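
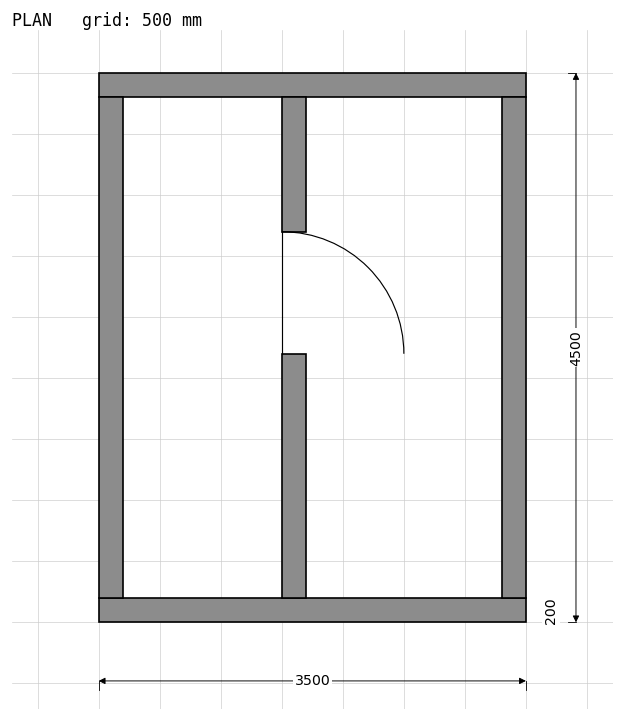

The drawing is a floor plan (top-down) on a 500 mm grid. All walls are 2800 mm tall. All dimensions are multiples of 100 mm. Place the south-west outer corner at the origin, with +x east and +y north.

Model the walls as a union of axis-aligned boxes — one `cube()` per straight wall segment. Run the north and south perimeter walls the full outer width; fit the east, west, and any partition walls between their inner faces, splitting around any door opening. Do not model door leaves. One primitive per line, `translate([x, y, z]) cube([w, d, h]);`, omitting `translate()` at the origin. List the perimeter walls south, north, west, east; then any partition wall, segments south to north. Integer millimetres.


cube([3500, 200, 2800]);
translate([0, 4300, 0]) cube([3500, 200, 2800]);
translate([0, 200, 0]) cube([200, 4100, 2800]);
translate([3300, 200, 0]) cube([200, 4100, 2800]);
translate([1500, 200, 0]) cube([200, 2000, 2800]);
translate([1500, 3200, 0]) cube([200, 1100, 2800]);


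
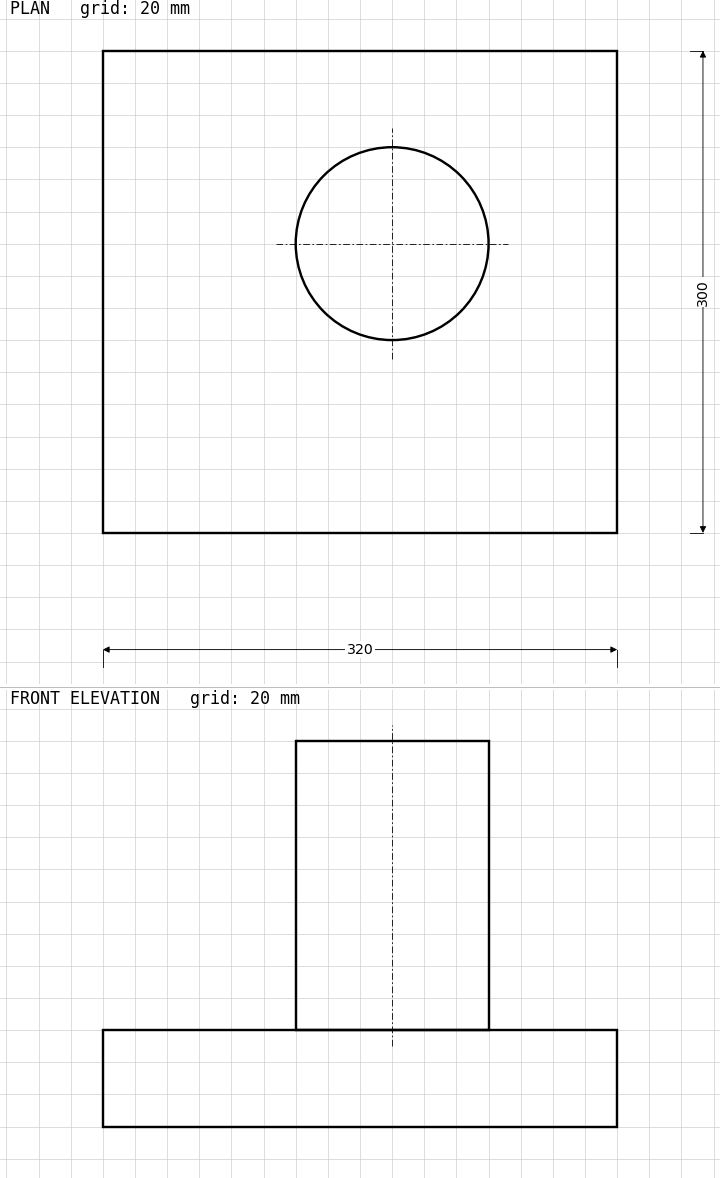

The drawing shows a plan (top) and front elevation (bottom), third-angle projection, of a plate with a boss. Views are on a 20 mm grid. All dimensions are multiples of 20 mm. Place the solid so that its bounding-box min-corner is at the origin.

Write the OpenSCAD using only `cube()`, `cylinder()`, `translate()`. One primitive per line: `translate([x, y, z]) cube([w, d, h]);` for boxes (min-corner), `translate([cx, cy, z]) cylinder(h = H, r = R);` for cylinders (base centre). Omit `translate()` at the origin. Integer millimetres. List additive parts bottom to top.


cube([320, 300, 60]);
translate([180, 180, 60]) cylinder(h = 180, r = 60);


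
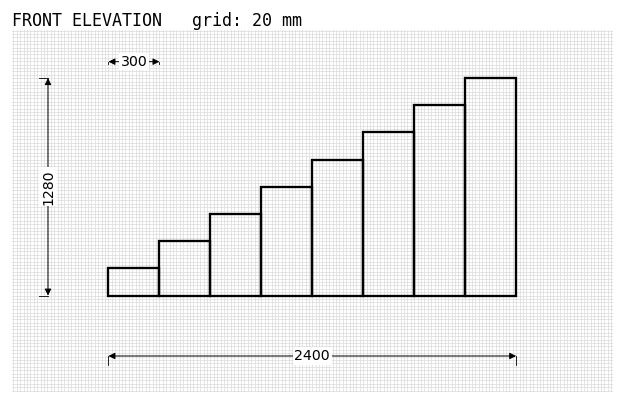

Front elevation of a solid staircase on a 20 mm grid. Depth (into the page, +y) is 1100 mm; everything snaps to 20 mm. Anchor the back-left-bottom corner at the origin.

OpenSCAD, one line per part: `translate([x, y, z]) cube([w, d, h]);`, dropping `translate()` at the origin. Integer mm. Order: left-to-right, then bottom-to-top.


cube([300, 1100, 160]);
translate([300, 0, 0]) cube([300, 1100, 320]);
translate([600, 0, 0]) cube([300, 1100, 480]);
translate([900, 0, 0]) cube([300, 1100, 640]);
translate([1200, 0, 0]) cube([300, 1100, 800]);
translate([1500, 0, 0]) cube([300, 1100, 960]);
translate([1800, 0, 0]) cube([300, 1100, 1120]);
translate([2100, 0, 0]) cube([300, 1100, 1280]);


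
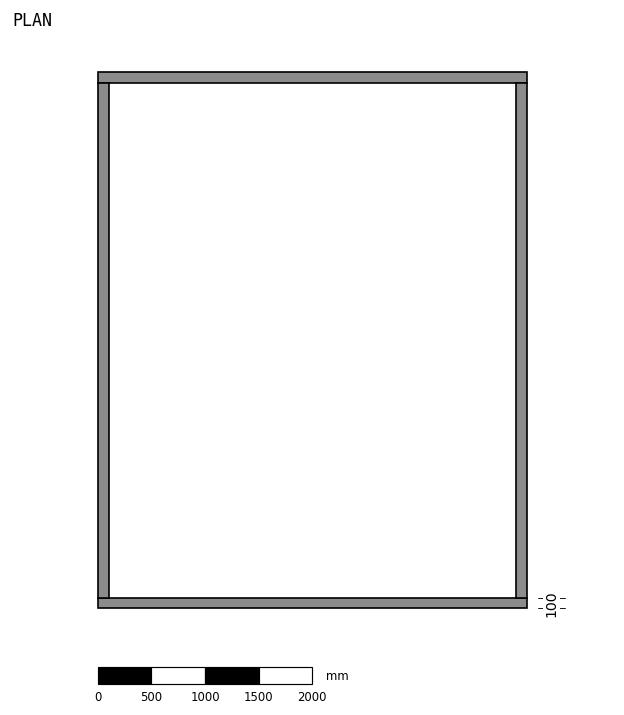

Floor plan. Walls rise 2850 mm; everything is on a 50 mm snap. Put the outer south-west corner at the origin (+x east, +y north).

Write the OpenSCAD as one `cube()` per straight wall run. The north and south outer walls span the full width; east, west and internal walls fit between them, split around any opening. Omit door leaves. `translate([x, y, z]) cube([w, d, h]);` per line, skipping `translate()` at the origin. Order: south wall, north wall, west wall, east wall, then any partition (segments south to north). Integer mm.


cube([4000, 100, 2850]);
translate([0, 4900, 0]) cube([4000, 100, 2850]);
translate([0, 100, 0]) cube([100, 4800, 2850]);
translate([3900, 100, 0]) cube([100, 4800, 2850]);


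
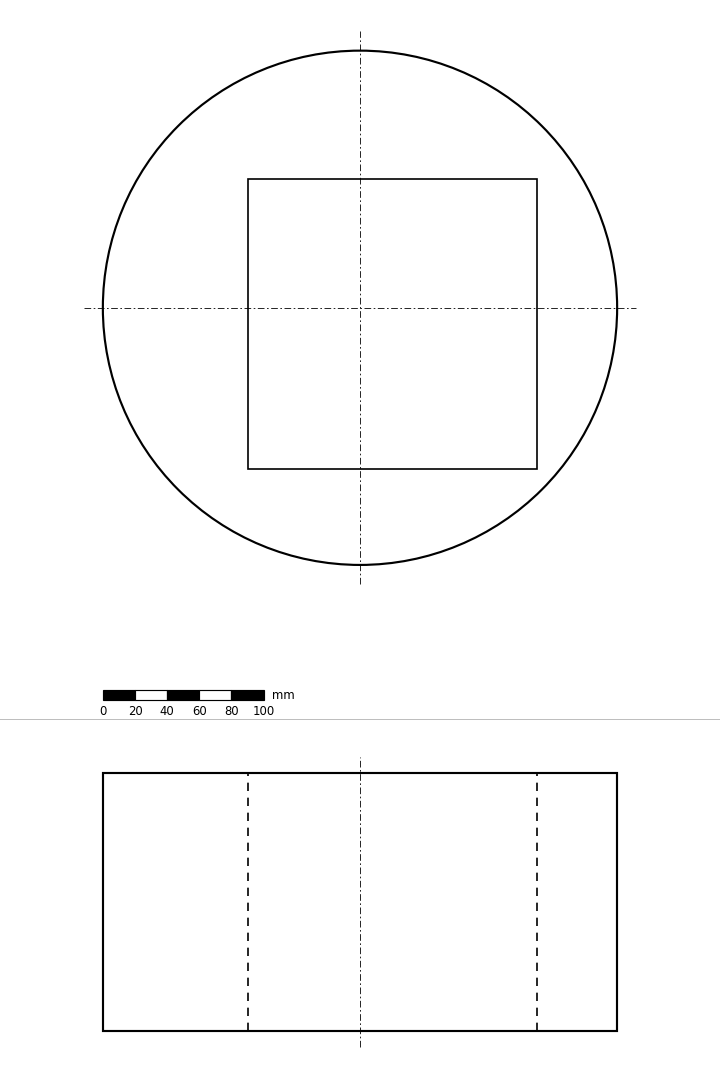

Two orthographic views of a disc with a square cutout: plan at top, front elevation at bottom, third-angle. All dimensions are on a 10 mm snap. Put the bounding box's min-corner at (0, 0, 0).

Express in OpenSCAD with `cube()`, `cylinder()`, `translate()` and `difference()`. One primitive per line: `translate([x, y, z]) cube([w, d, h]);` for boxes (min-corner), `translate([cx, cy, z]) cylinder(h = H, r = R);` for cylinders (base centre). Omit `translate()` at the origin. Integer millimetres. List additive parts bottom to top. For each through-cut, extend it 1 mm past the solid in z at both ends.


difference() {
  translate([160, 160, 0]) cylinder(h = 160, r = 160);
  translate([90, 60, -1]) cube([180, 180, 162]);
}


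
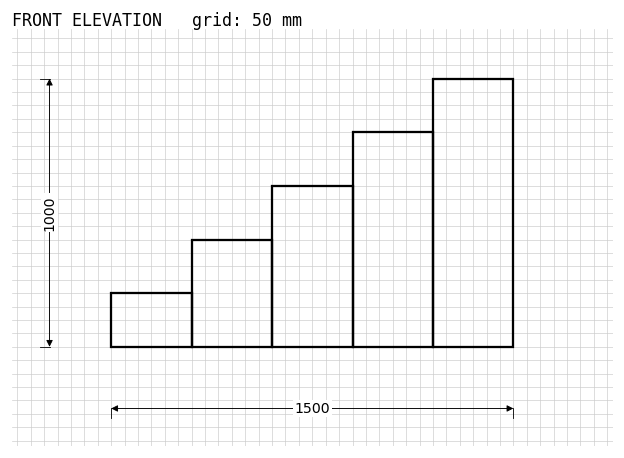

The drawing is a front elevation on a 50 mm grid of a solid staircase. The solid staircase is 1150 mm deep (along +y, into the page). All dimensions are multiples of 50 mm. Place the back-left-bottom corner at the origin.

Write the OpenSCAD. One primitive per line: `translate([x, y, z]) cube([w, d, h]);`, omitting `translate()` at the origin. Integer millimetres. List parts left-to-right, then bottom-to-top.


cube([300, 1150, 200]);
translate([300, 0, 0]) cube([300, 1150, 400]);
translate([600, 0, 0]) cube([300, 1150, 600]);
translate([900, 0, 0]) cube([300, 1150, 800]);
translate([1200, 0, 0]) cube([300, 1150, 1000]);


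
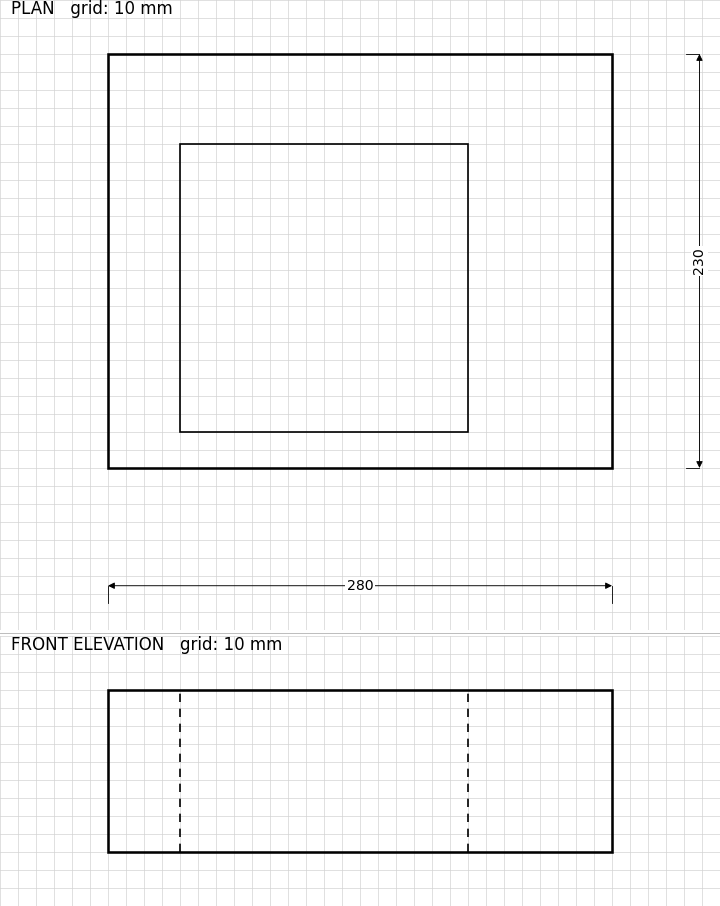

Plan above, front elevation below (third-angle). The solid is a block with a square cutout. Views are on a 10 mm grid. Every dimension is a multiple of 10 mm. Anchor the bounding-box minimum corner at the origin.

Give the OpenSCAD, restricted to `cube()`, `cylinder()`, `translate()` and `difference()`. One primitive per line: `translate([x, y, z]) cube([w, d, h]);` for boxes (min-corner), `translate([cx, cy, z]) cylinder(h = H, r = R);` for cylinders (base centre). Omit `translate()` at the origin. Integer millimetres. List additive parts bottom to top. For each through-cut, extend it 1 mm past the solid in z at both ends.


difference() {
  cube([280, 230, 90]);
  translate([40, 20, -1]) cube([160, 160, 92]);
}


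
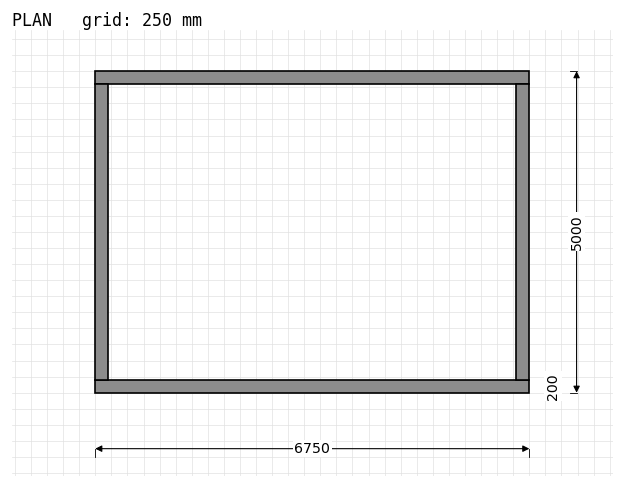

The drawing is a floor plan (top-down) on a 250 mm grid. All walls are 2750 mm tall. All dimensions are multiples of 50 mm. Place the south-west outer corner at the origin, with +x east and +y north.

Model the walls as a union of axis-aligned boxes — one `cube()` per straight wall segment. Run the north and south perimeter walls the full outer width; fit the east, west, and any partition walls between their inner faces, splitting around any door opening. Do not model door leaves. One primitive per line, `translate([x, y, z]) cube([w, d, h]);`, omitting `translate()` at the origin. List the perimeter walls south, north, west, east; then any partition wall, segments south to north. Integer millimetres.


cube([6750, 200, 2750]);
translate([0, 4800, 0]) cube([6750, 200, 2750]);
translate([0, 200, 0]) cube([200, 4600, 2750]);
translate([6550, 200, 0]) cube([200, 4600, 2750]);


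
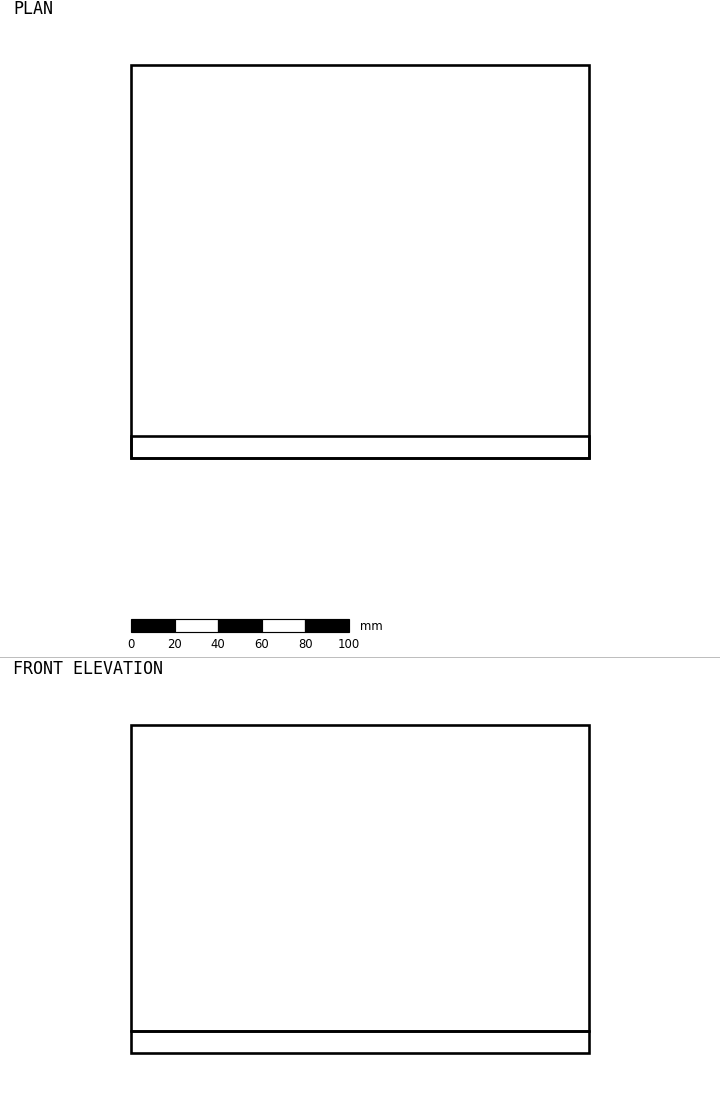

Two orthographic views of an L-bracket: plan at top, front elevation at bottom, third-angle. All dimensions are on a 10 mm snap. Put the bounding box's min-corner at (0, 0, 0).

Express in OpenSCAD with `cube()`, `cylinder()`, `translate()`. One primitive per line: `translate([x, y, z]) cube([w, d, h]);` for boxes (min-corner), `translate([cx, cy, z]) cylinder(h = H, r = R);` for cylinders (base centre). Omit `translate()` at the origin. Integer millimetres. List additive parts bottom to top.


cube([210, 180, 10]);
translate([0, 0, 10]) cube([210, 10, 140]);


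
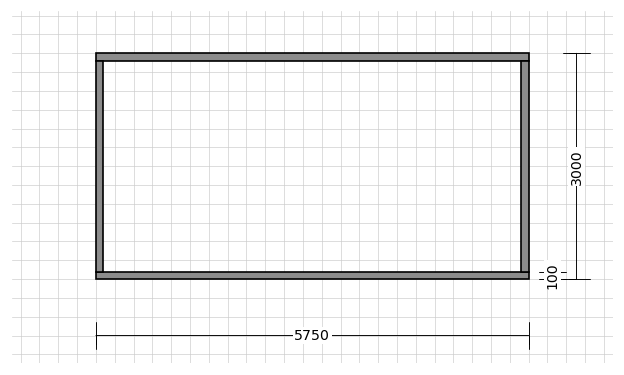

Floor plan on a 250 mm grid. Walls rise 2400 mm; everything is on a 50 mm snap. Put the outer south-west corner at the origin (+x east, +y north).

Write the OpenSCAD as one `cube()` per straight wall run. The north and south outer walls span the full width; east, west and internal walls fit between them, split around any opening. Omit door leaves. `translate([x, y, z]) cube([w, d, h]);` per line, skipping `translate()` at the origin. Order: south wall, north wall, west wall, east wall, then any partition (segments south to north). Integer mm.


cube([5750, 100, 2400]);
translate([0, 2900, 0]) cube([5750, 100, 2400]);
translate([0, 100, 0]) cube([100, 2800, 2400]);
translate([5650, 100, 0]) cube([100, 2800, 2400]);


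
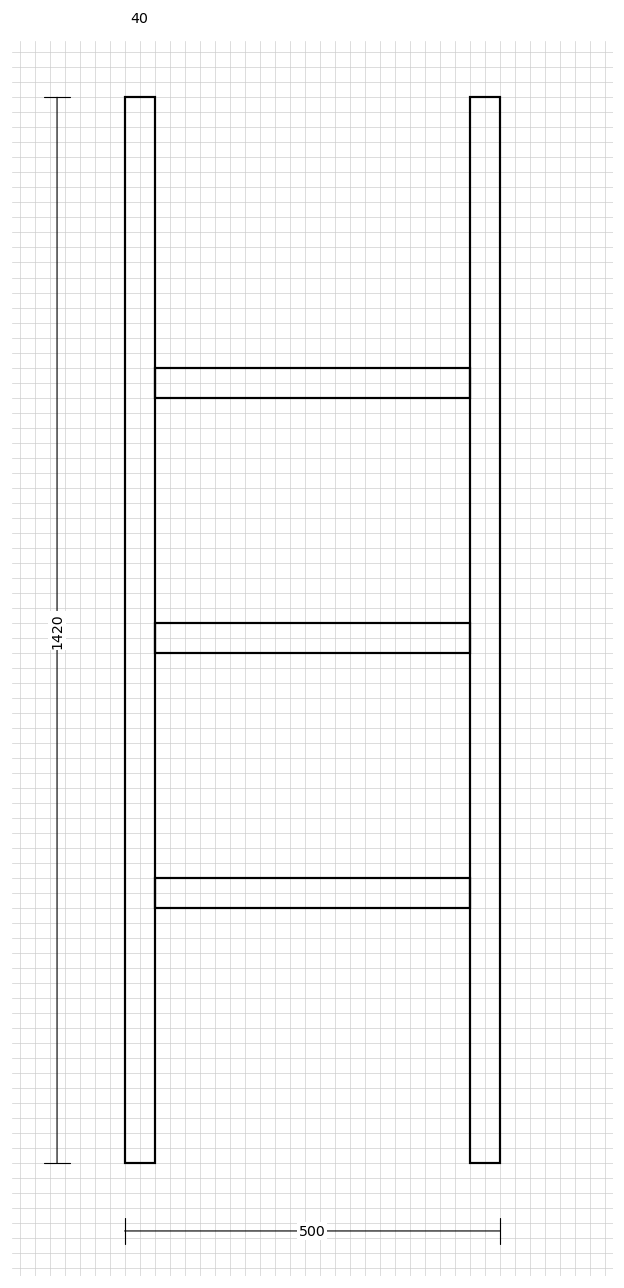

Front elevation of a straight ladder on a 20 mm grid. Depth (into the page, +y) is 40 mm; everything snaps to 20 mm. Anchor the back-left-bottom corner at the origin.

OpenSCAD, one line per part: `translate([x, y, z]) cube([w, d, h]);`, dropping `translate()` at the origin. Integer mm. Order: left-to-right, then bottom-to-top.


cube([40, 40, 1420]);
translate([40, 0, 340]) cube([420, 40, 40]);
translate([40, 0, 680]) cube([420, 40, 40]);
translate([40, 0, 1020]) cube([420, 40, 40]);
translate([460, 0, 0]) cube([40, 40, 1420]);


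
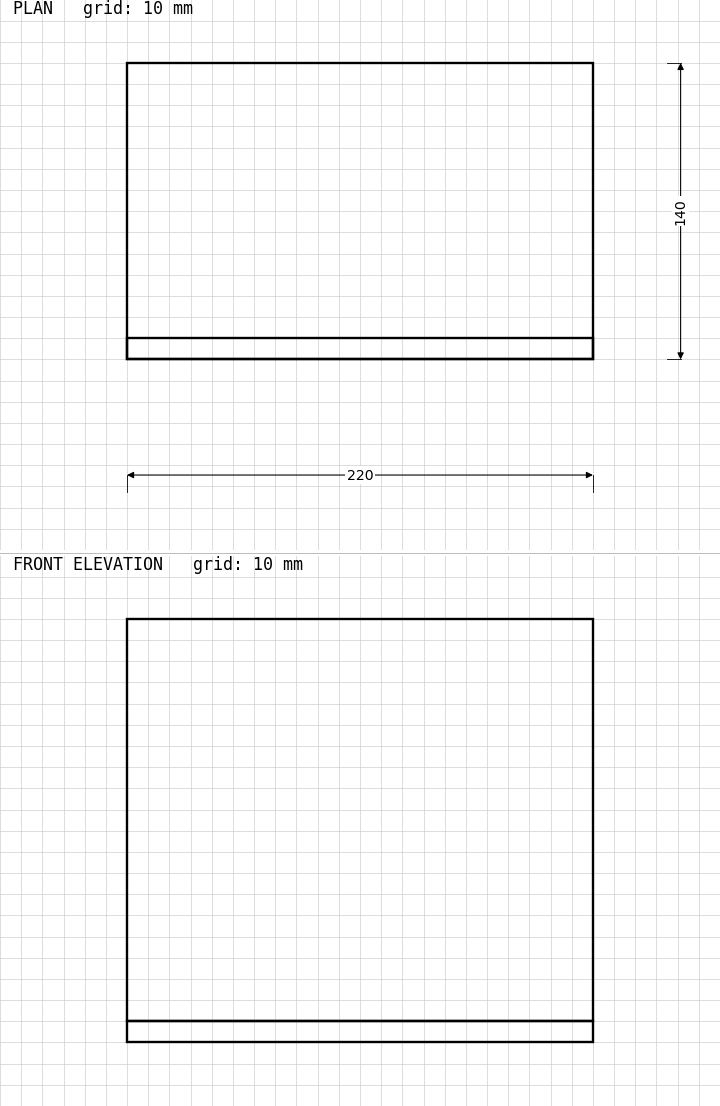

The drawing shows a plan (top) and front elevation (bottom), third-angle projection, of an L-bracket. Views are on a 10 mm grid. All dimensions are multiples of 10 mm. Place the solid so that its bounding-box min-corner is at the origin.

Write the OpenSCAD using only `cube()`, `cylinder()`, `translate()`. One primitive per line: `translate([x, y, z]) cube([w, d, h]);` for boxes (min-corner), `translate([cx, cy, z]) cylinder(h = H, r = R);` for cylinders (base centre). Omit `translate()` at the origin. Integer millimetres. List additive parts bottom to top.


cube([220, 140, 10]);
translate([0, 0, 10]) cube([220, 10, 190]);


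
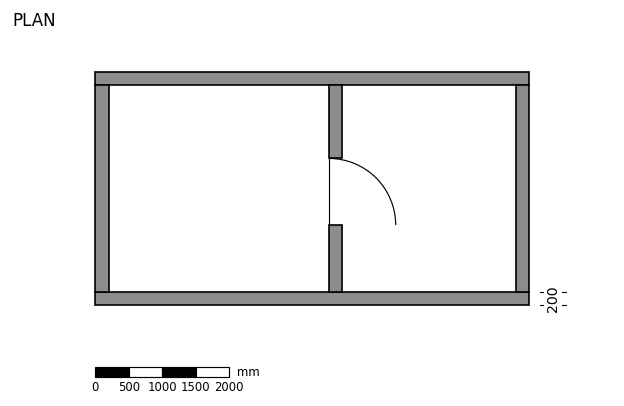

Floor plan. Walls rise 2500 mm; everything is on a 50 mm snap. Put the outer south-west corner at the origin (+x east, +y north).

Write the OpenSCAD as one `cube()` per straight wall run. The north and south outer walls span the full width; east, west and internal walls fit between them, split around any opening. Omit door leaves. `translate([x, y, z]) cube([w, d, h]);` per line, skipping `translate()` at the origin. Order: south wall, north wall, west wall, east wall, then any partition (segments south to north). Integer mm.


cube([6500, 200, 2500]);
translate([0, 3300, 0]) cube([6500, 200, 2500]);
translate([0, 200, 0]) cube([200, 3100, 2500]);
translate([6300, 200, 0]) cube([200, 3100, 2500]);
translate([3500, 200, 0]) cube([200, 1000, 2500]);
translate([3500, 2200, 0]) cube([200, 1100, 2500]);


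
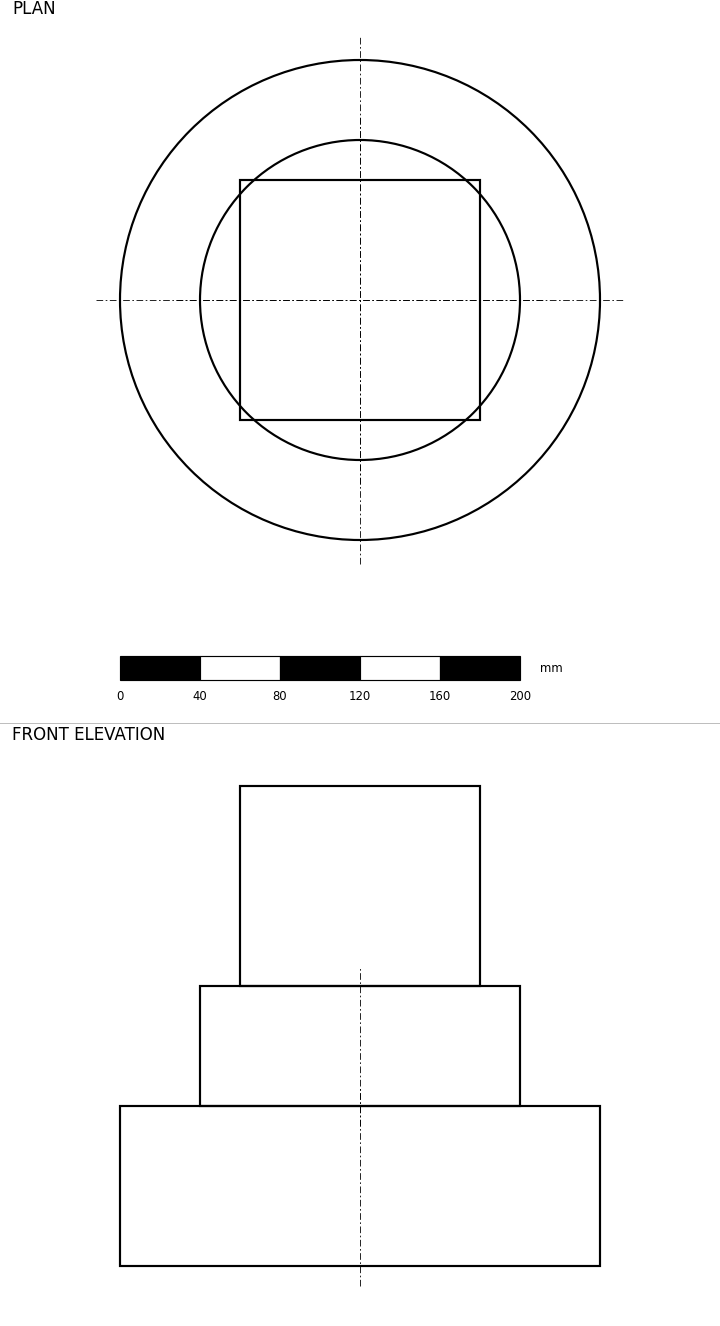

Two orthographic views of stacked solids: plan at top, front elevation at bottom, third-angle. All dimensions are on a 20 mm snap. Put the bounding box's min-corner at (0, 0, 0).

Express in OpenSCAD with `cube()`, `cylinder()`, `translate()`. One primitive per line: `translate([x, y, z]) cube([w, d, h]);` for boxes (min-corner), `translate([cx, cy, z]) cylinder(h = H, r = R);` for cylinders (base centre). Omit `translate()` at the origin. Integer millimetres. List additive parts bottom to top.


translate([120, 120, 0]) cylinder(h = 80, r = 120);
translate([120, 120, 80]) cylinder(h = 60, r = 80);
translate([60, 60, 140]) cube([120, 120, 100]);


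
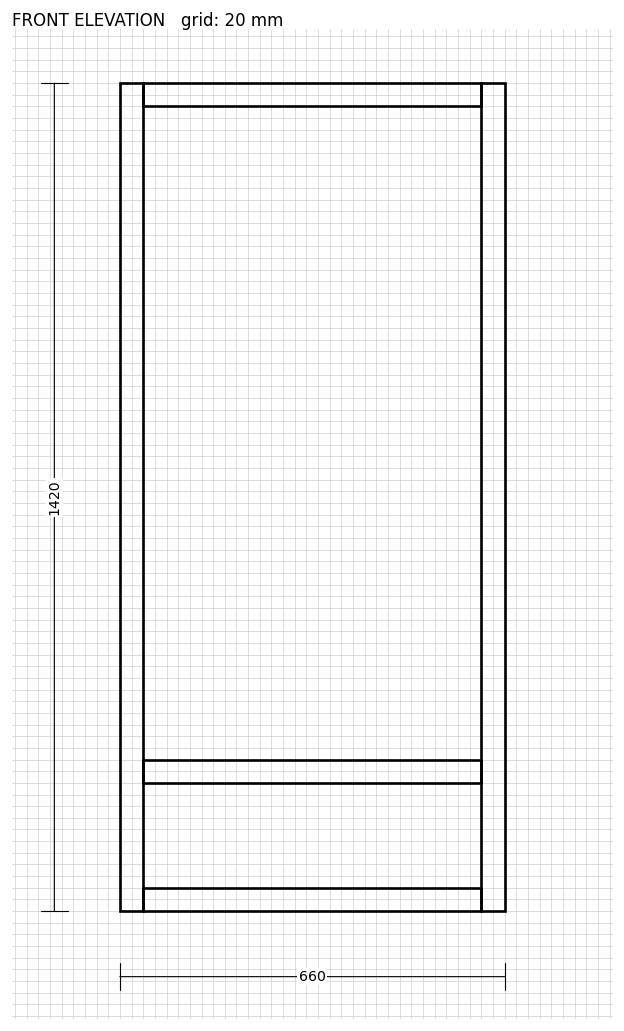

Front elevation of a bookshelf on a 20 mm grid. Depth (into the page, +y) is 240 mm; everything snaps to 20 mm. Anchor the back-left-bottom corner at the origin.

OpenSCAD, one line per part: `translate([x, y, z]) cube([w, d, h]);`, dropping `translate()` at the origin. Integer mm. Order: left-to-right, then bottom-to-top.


cube([40, 240, 1420]);
translate([40, 0, 0]) cube([580, 240, 40]);
translate([40, 0, 220]) cube([580, 240, 40]);
translate([40, 0, 1380]) cube([580, 240, 40]);
translate([620, 0, 0]) cube([40, 240, 1420]);


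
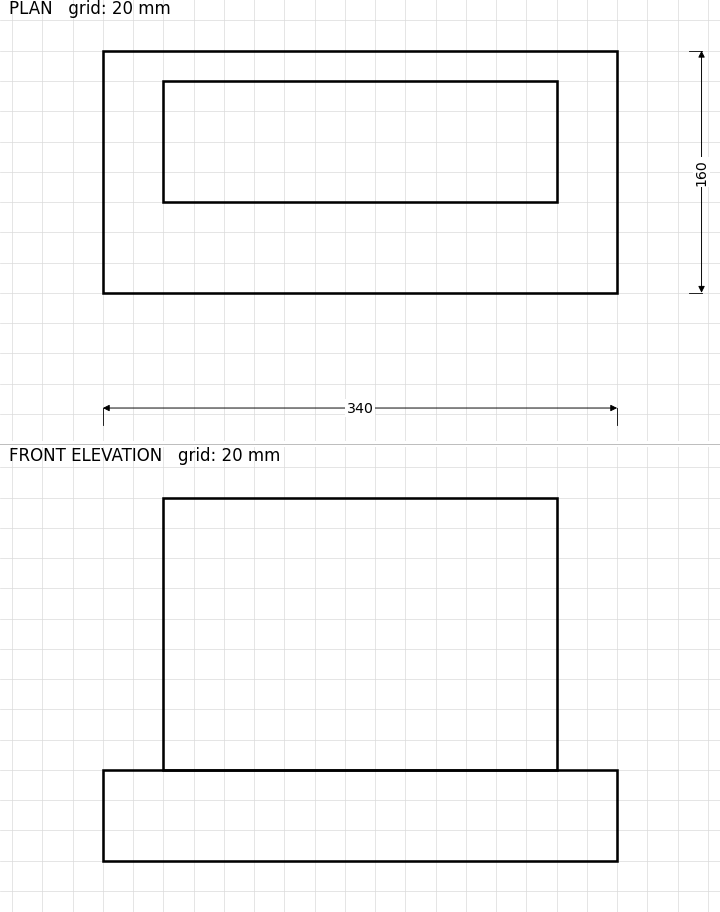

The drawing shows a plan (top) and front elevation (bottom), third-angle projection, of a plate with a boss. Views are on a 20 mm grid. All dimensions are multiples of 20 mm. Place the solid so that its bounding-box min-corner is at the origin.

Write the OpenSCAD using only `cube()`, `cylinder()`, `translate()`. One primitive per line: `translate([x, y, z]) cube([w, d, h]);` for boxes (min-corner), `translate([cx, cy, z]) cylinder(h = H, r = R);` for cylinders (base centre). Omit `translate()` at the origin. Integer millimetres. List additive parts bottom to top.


cube([340, 160, 60]);
translate([40, 60, 60]) cube([260, 80, 180]);


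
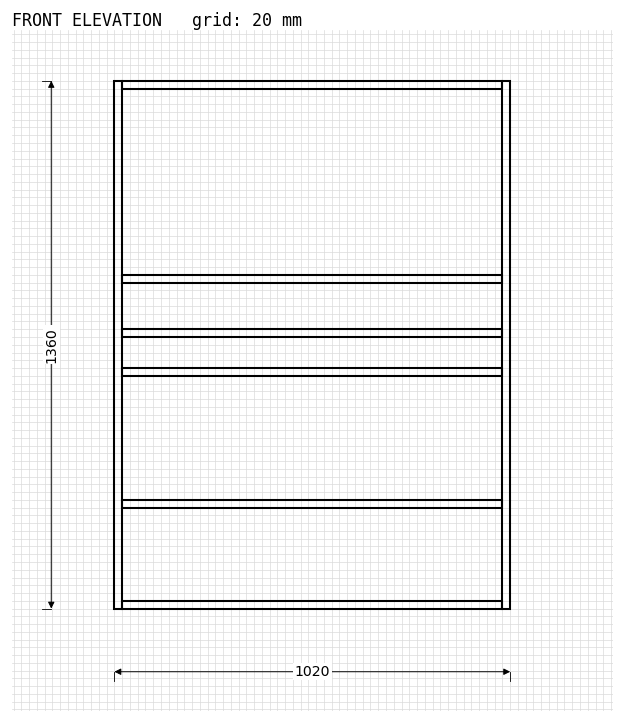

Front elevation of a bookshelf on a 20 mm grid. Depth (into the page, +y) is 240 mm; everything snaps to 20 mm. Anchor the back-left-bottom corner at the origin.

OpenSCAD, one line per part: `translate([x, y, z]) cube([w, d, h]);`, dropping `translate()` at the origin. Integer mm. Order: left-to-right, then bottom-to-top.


cube([20, 240, 1360]);
translate([20, 0, 0]) cube([980, 240, 20]);
translate([20, 0, 260]) cube([980, 240, 20]);
translate([20, 0, 600]) cube([980, 240, 20]);
translate([20, 0, 700]) cube([980, 240, 20]);
translate([20, 0, 840]) cube([980, 240, 20]);
translate([20, 0, 1340]) cube([980, 240, 20]);
translate([1000, 0, 0]) cube([20, 240, 1360]);


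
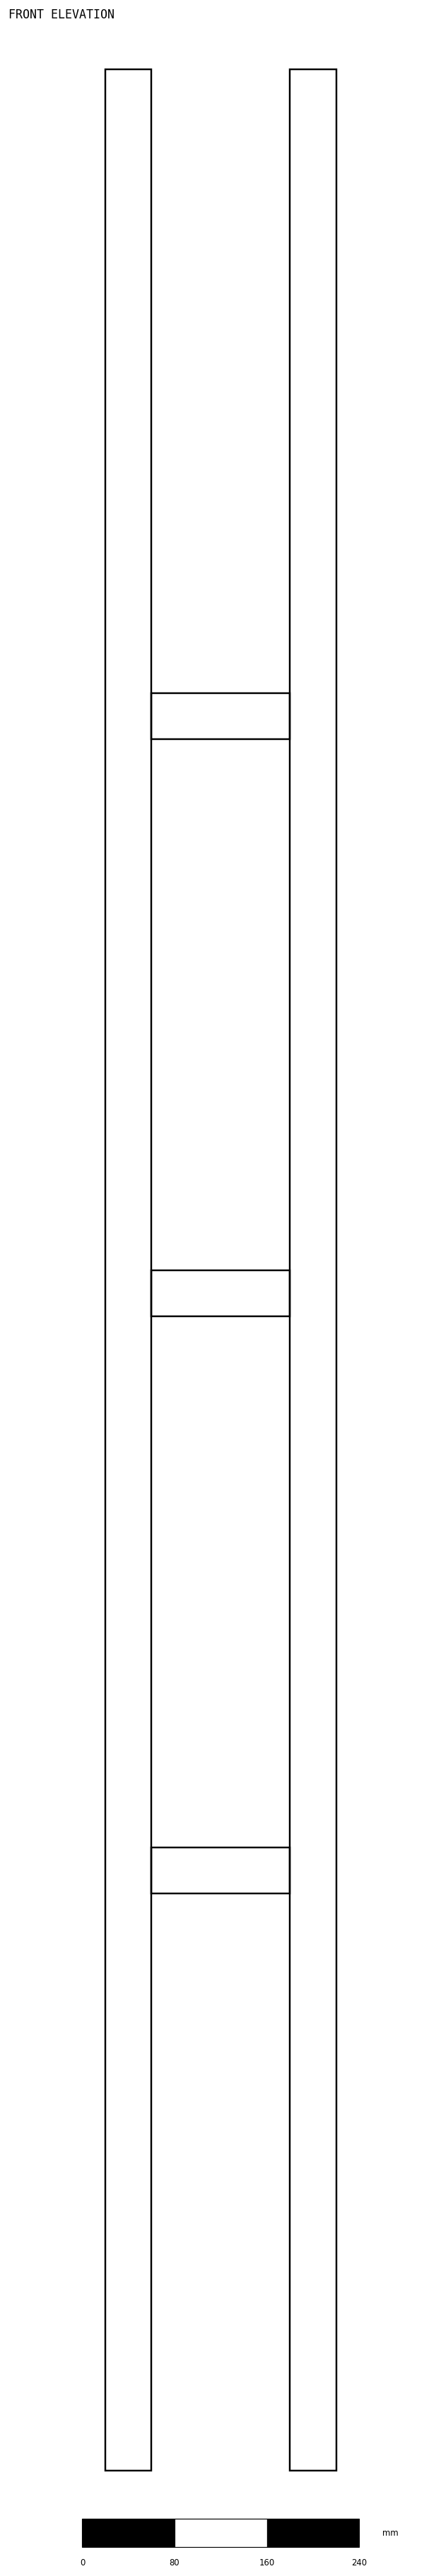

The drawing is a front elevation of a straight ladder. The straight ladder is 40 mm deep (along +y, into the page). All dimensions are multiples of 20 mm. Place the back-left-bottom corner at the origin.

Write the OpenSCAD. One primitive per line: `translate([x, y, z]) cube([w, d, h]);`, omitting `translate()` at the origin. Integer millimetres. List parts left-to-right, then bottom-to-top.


cube([40, 40, 2080]);
translate([40, 0, 500]) cube([120, 40, 40]);
translate([40, 0, 1000]) cube([120, 40, 40]);
translate([40, 0, 1500]) cube([120, 40, 40]);
translate([160, 0, 0]) cube([40, 40, 2080]);


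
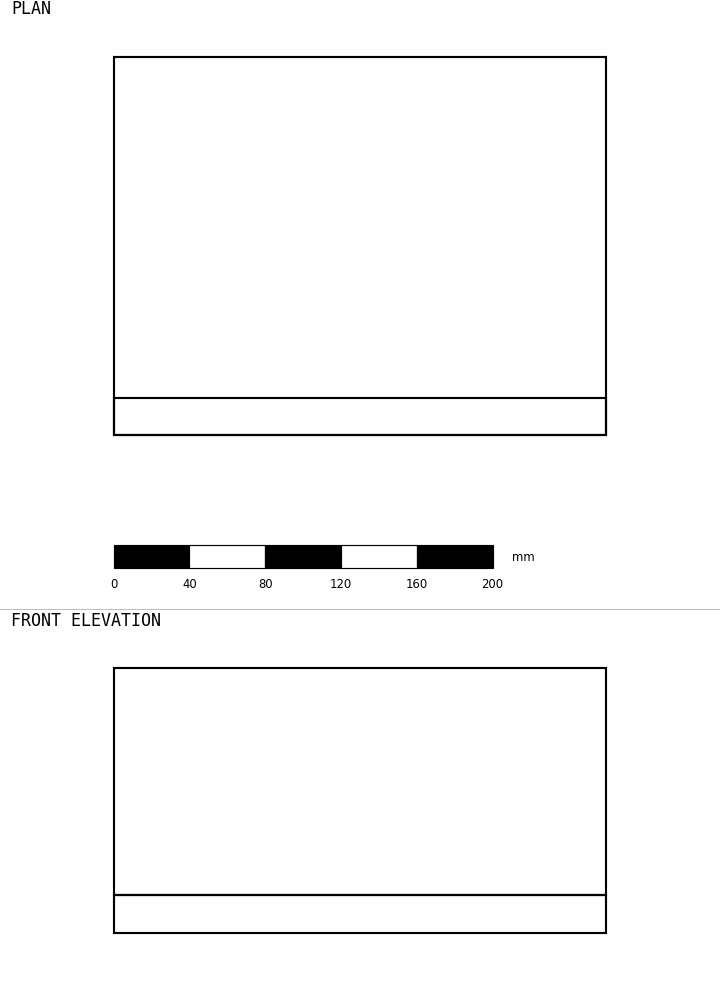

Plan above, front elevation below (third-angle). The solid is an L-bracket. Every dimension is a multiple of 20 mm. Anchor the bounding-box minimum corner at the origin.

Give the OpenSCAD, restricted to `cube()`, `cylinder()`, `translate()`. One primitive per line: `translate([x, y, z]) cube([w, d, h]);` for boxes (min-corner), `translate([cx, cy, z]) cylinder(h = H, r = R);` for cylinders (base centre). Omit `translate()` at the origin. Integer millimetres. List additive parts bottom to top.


cube([260, 200, 20]);
translate([0, 0, 20]) cube([260, 20, 120]);


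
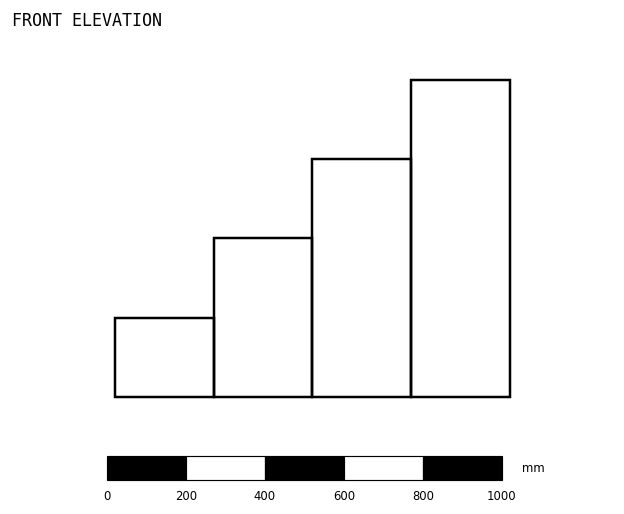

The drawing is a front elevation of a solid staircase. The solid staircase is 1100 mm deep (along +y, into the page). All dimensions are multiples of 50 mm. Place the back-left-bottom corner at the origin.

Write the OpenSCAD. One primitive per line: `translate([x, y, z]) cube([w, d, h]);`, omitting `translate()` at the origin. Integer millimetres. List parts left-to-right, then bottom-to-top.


cube([250, 1100, 200]);
translate([250, 0, 0]) cube([250, 1100, 400]);
translate([500, 0, 0]) cube([250, 1100, 600]);
translate([750, 0, 0]) cube([250, 1100, 800]);


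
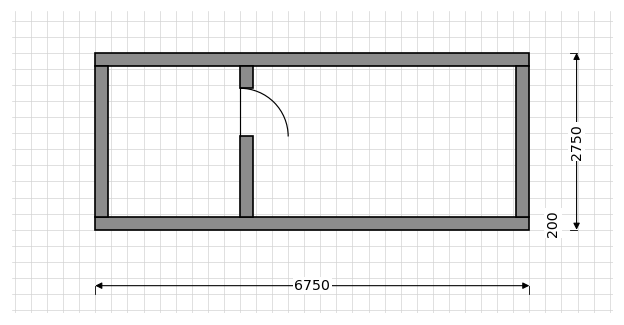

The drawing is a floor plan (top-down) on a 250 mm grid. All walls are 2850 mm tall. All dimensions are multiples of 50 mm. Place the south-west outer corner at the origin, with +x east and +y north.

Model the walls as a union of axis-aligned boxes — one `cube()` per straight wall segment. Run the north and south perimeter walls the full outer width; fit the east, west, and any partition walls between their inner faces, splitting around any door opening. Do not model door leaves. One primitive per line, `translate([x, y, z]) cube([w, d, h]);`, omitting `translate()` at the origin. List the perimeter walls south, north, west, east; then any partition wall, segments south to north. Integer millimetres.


cube([6750, 200, 2850]);
translate([0, 2550, 0]) cube([6750, 200, 2850]);
translate([0, 200, 0]) cube([200, 2350, 2850]);
translate([6550, 200, 0]) cube([200, 2350, 2850]);
translate([2250, 200, 0]) cube([200, 1250, 2850]);
translate([2250, 2200, 0]) cube([200, 350, 2850]);


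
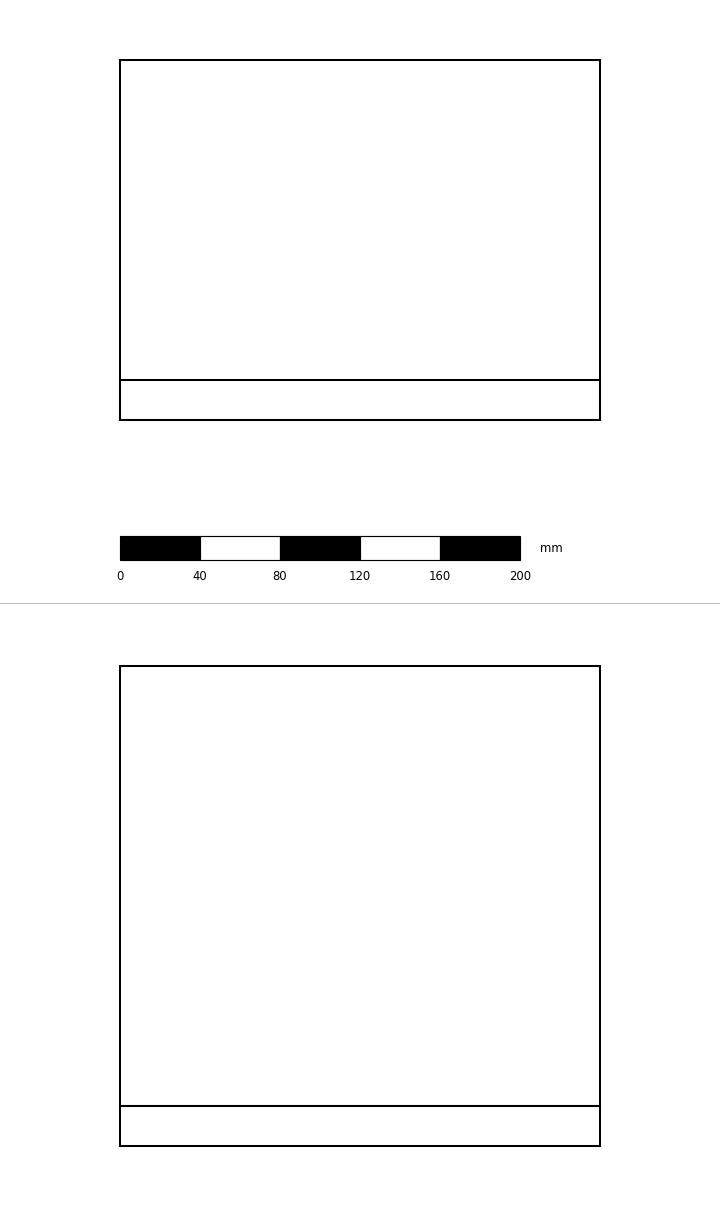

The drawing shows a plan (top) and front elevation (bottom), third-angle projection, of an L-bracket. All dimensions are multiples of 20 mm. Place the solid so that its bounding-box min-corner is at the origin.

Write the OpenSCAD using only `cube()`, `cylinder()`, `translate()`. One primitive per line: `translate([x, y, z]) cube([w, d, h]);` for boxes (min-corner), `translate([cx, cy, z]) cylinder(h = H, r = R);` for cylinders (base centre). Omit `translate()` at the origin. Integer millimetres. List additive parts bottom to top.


cube([240, 180, 20]);
translate([0, 0, 20]) cube([240, 20, 220]);


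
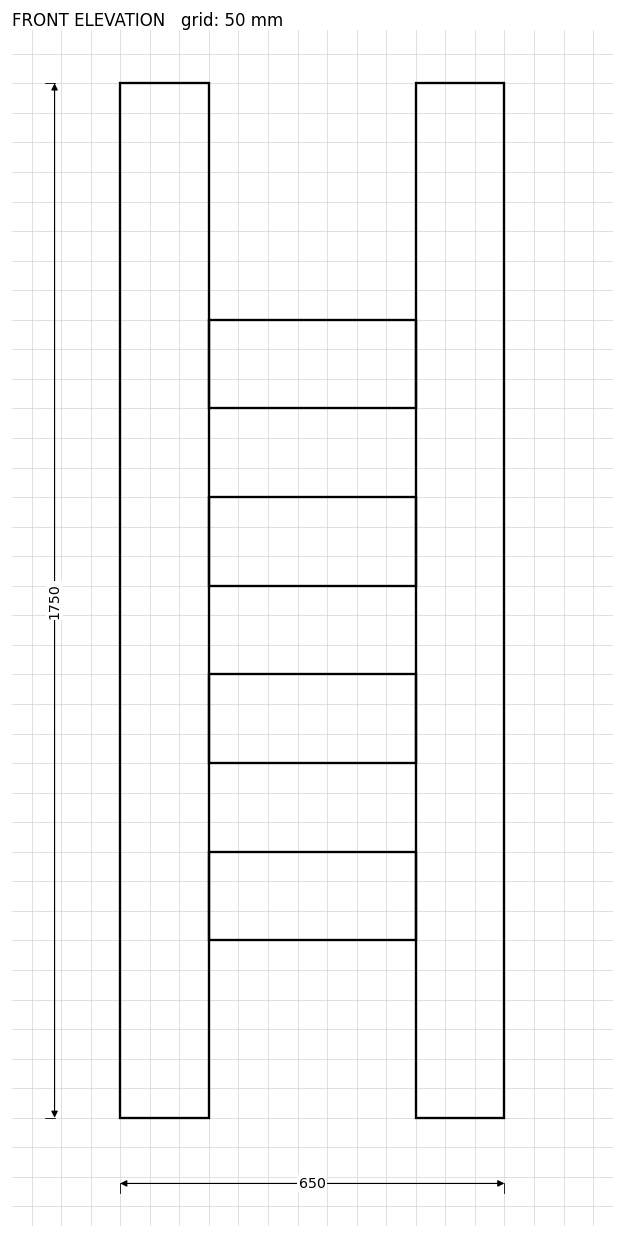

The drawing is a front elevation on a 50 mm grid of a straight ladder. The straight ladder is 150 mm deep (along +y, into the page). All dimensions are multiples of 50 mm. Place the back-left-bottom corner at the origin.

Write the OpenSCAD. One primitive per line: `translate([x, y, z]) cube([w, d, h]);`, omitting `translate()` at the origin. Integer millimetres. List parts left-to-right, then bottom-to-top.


cube([150, 150, 1750]);
translate([150, 0, 300]) cube([350, 150, 150]);
translate([150, 0, 600]) cube([350, 150, 150]);
translate([150, 0, 900]) cube([350, 150, 150]);
translate([150, 0, 1200]) cube([350, 150, 150]);
translate([500, 0, 0]) cube([150, 150, 1750]);


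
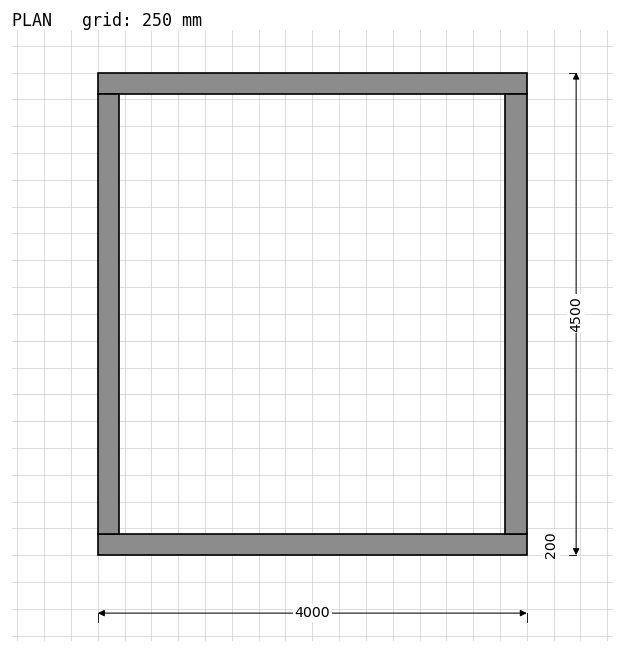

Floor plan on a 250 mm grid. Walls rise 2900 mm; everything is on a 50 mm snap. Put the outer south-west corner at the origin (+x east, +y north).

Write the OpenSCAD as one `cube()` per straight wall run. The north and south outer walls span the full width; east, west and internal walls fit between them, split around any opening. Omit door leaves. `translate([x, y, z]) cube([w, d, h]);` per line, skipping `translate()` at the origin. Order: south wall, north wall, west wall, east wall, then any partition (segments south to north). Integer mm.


cube([4000, 200, 2900]);
translate([0, 4300, 0]) cube([4000, 200, 2900]);
translate([0, 200, 0]) cube([200, 4100, 2900]);
translate([3800, 200, 0]) cube([200, 4100, 2900]);


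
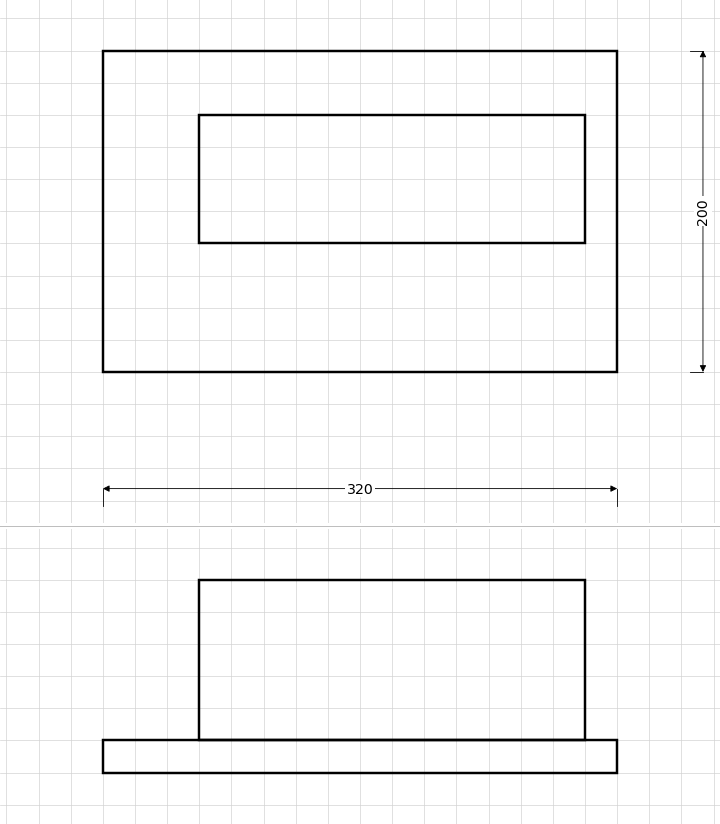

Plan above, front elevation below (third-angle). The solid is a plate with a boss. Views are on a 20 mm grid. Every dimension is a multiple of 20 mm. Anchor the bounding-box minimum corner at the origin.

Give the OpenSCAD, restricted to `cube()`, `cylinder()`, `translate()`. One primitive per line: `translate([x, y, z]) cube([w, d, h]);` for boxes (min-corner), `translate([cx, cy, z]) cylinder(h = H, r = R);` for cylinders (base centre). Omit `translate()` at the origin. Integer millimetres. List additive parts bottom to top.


cube([320, 200, 20]);
translate([60, 80, 20]) cube([240, 80, 100]);


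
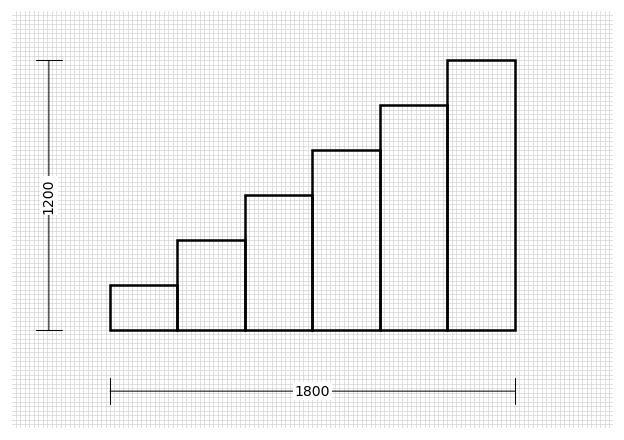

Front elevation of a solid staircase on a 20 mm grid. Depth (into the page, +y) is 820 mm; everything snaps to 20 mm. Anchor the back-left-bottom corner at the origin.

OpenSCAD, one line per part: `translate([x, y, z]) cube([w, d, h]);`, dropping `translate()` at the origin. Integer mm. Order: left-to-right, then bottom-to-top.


cube([300, 820, 200]);
translate([300, 0, 0]) cube([300, 820, 400]);
translate([600, 0, 0]) cube([300, 820, 600]);
translate([900, 0, 0]) cube([300, 820, 800]);
translate([1200, 0, 0]) cube([300, 820, 1000]);
translate([1500, 0, 0]) cube([300, 820, 1200]);


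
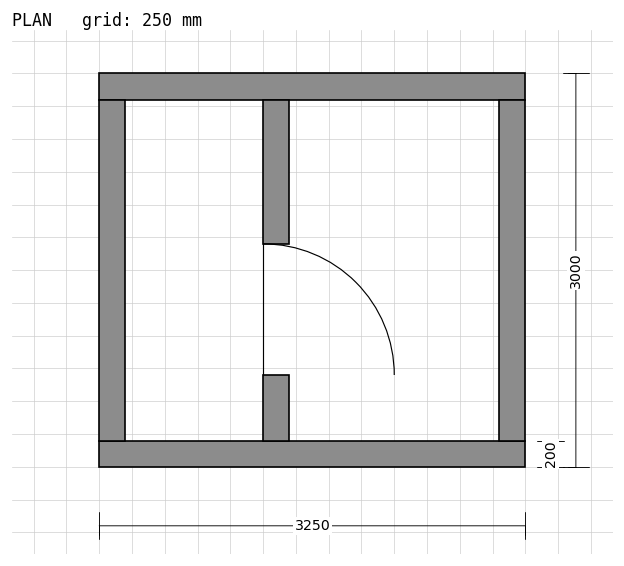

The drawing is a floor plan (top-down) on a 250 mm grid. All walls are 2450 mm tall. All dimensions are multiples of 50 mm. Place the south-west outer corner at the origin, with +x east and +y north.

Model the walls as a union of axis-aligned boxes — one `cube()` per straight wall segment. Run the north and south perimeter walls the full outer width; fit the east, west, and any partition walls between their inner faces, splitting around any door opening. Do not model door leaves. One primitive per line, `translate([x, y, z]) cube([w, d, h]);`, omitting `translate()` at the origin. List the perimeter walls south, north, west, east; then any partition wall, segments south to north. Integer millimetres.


cube([3250, 200, 2450]);
translate([0, 2800, 0]) cube([3250, 200, 2450]);
translate([0, 200, 0]) cube([200, 2600, 2450]);
translate([3050, 200, 0]) cube([200, 2600, 2450]);
translate([1250, 200, 0]) cube([200, 500, 2450]);
translate([1250, 1700, 0]) cube([200, 1100, 2450]);


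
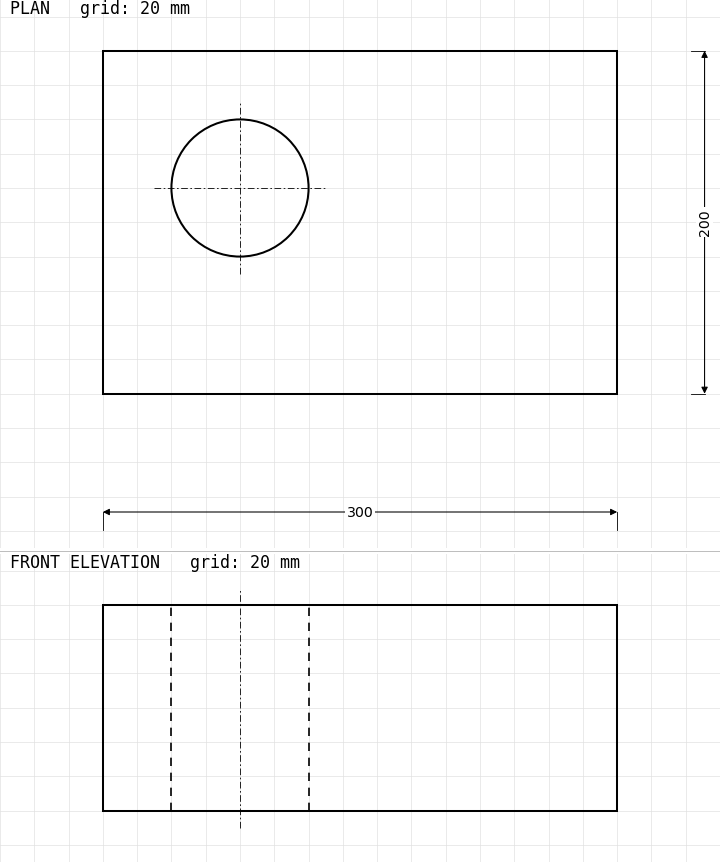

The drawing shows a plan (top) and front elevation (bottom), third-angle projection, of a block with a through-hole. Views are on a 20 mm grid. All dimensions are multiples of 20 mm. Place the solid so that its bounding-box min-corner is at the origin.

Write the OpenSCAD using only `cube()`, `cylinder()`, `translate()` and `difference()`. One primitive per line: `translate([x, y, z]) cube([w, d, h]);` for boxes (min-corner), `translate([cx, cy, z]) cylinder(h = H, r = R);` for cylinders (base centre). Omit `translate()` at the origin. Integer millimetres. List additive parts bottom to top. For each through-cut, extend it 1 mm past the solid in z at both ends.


difference() {
  cube([300, 200, 120]);
  translate([80, 120, -1]) cylinder(h = 122, r = 40);
}


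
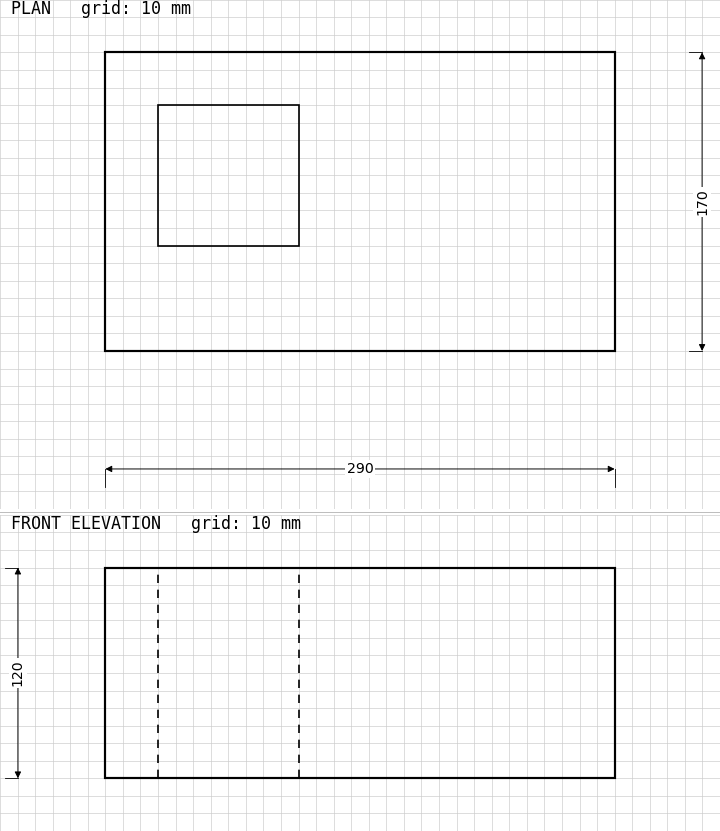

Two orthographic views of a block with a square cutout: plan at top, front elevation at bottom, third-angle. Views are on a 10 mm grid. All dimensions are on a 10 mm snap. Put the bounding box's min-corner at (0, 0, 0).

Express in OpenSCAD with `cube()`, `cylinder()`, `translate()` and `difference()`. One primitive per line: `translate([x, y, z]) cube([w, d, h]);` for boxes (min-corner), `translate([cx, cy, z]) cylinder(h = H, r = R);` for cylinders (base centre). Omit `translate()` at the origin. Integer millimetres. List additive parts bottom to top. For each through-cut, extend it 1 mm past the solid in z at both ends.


difference() {
  cube([290, 170, 120]);
  translate([30, 60, -1]) cube([80, 80, 122]);
}


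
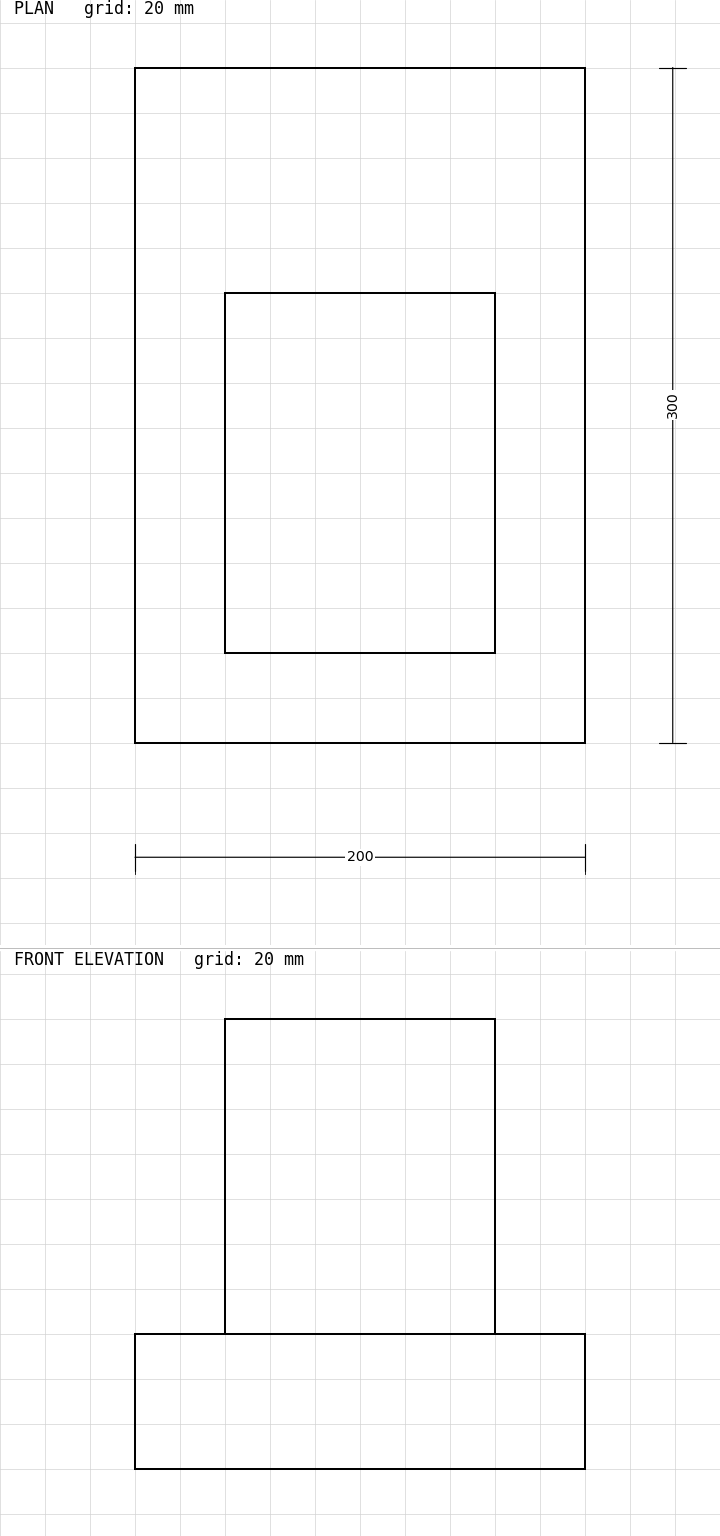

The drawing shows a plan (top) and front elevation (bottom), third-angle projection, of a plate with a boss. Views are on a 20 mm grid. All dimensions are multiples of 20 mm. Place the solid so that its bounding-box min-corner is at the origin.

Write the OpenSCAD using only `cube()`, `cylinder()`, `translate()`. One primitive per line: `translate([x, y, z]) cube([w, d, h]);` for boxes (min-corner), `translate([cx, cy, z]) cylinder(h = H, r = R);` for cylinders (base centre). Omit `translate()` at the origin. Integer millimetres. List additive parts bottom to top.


cube([200, 300, 60]);
translate([40, 40, 60]) cube([120, 160, 140]);


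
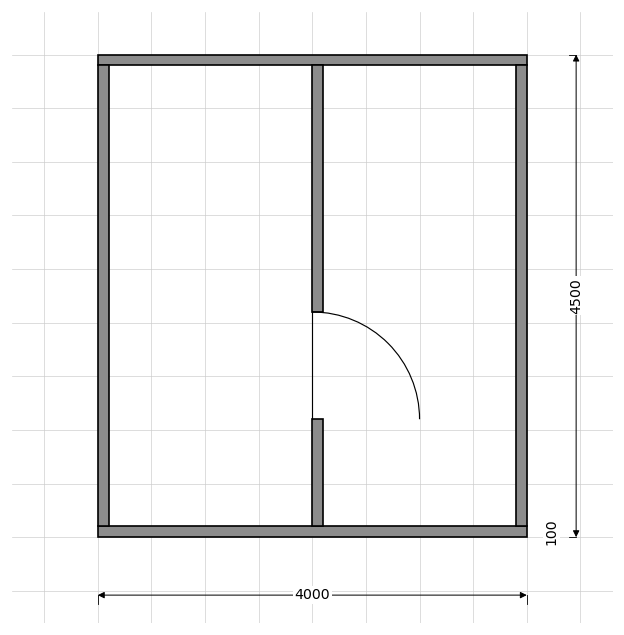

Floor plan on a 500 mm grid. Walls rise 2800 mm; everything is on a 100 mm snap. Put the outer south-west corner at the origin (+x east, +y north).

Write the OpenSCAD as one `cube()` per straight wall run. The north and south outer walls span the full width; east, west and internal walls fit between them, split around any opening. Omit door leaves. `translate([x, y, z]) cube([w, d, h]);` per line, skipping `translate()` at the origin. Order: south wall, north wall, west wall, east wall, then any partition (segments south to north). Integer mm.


cube([4000, 100, 2800]);
translate([0, 4400, 0]) cube([4000, 100, 2800]);
translate([0, 100, 0]) cube([100, 4300, 2800]);
translate([3900, 100, 0]) cube([100, 4300, 2800]);
translate([2000, 100, 0]) cube([100, 1000, 2800]);
translate([2000, 2100, 0]) cube([100, 2300, 2800]);


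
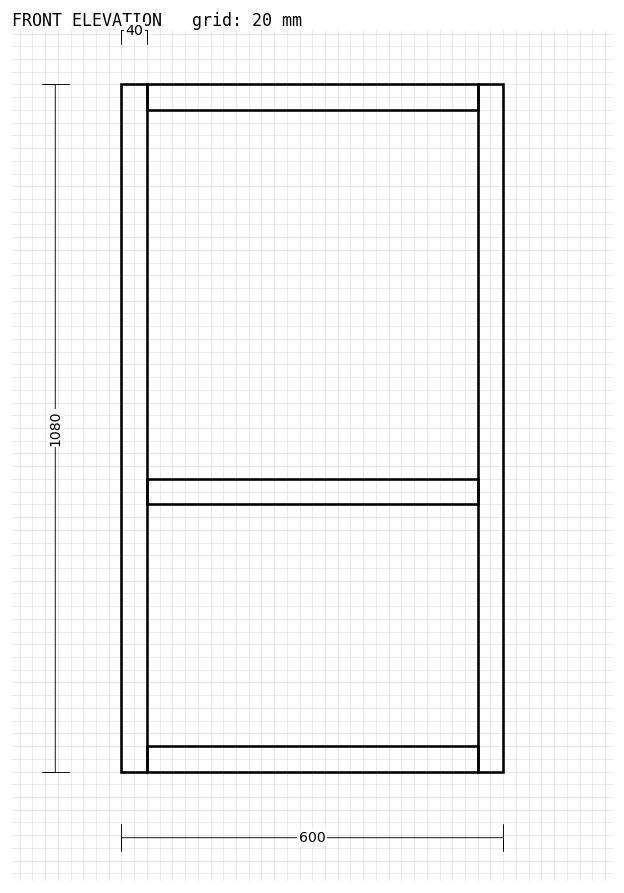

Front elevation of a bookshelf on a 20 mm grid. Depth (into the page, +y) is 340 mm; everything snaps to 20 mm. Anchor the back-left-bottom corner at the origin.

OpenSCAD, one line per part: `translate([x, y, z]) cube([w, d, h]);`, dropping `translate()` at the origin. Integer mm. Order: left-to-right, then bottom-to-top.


cube([40, 340, 1080]);
translate([40, 0, 0]) cube([520, 340, 40]);
translate([40, 0, 420]) cube([520, 340, 40]);
translate([40, 0, 1040]) cube([520, 340, 40]);
translate([560, 0, 0]) cube([40, 340, 1080]);


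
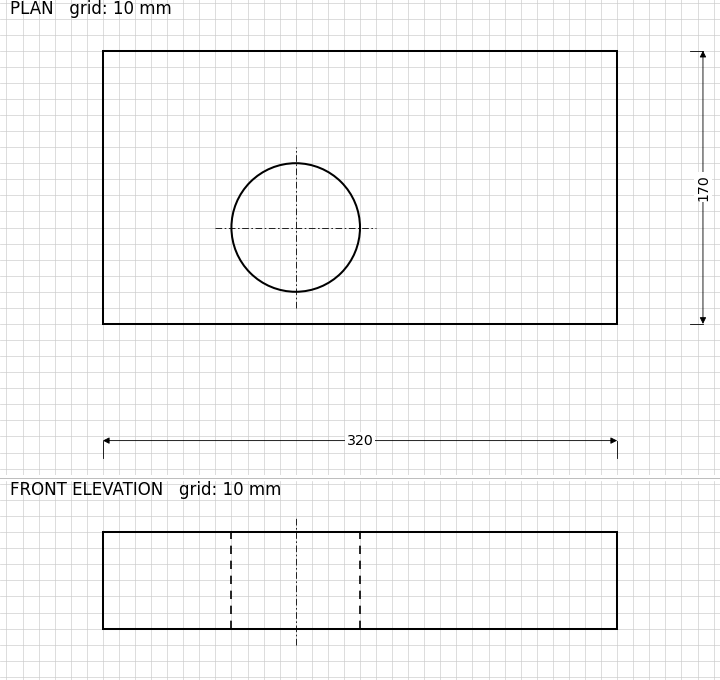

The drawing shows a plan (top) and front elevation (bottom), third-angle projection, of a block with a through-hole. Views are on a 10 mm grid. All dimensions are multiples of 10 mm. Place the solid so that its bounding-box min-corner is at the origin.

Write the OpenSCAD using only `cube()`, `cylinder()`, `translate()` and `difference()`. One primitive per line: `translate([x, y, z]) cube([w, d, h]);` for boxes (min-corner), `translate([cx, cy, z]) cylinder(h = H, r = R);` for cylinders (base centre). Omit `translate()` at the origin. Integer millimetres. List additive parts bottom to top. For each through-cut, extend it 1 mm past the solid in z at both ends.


difference() {
  cube([320, 170, 60]);
  translate([120, 60, -1]) cylinder(h = 62, r = 40);
}


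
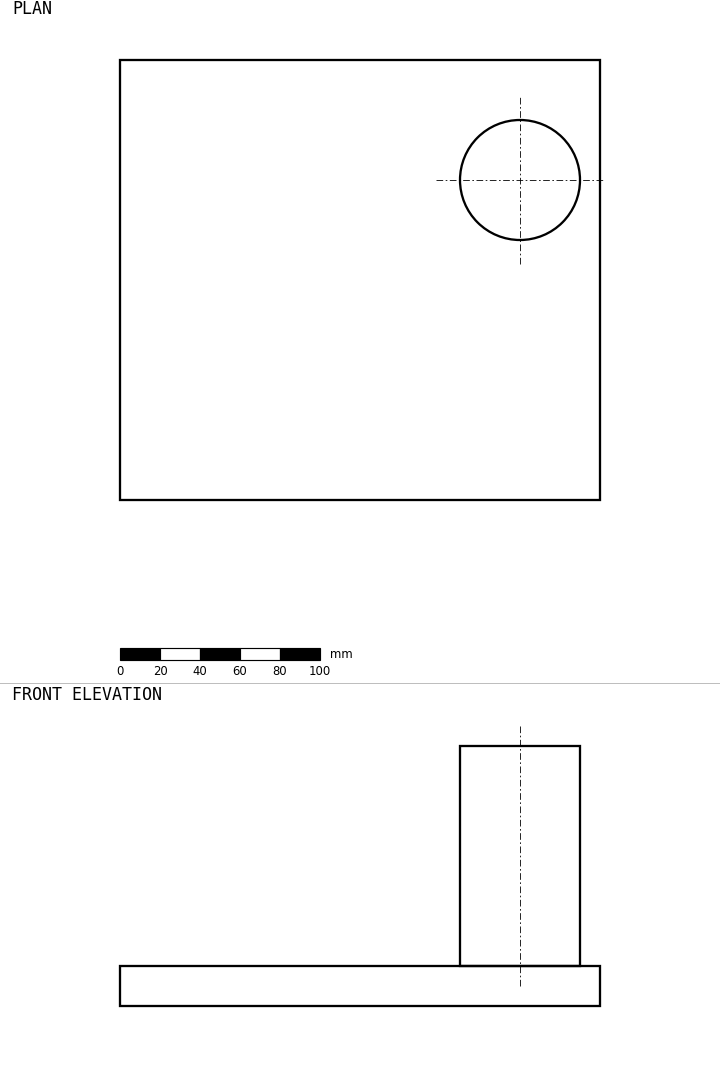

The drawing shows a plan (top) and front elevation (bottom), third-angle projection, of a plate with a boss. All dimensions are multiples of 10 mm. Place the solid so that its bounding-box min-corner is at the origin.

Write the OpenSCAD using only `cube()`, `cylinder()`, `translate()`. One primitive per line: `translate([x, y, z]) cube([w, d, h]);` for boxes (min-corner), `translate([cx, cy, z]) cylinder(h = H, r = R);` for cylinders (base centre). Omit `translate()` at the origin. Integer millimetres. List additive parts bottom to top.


cube([240, 220, 20]);
translate([200, 160, 20]) cylinder(h = 110, r = 30);


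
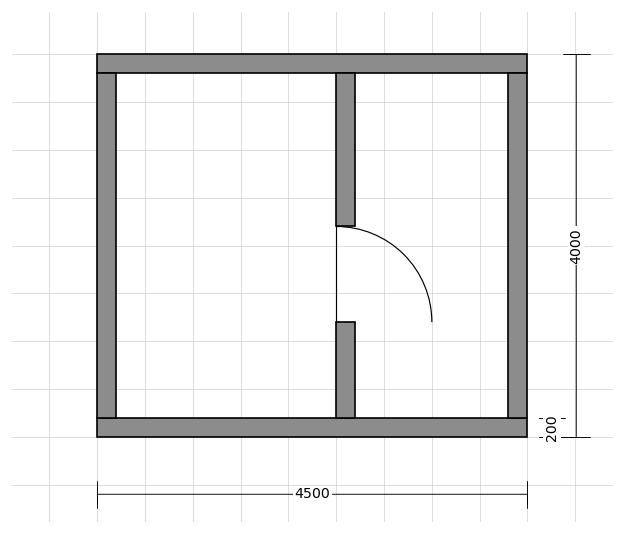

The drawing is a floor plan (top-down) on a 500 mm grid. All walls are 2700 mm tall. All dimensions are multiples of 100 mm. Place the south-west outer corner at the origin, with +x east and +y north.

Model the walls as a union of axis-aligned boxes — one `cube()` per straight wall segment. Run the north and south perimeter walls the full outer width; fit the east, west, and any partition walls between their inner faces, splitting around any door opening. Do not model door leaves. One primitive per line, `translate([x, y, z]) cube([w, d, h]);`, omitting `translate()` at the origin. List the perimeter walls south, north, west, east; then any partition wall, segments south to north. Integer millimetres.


cube([4500, 200, 2700]);
translate([0, 3800, 0]) cube([4500, 200, 2700]);
translate([0, 200, 0]) cube([200, 3600, 2700]);
translate([4300, 200, 0]) cube([200, 3600, 2700]);
translate([2500, 200, 0]) cube([200, 1000, 2700]);
translate([2500, 2200, 0]) cube([200, 1600, 2700]);


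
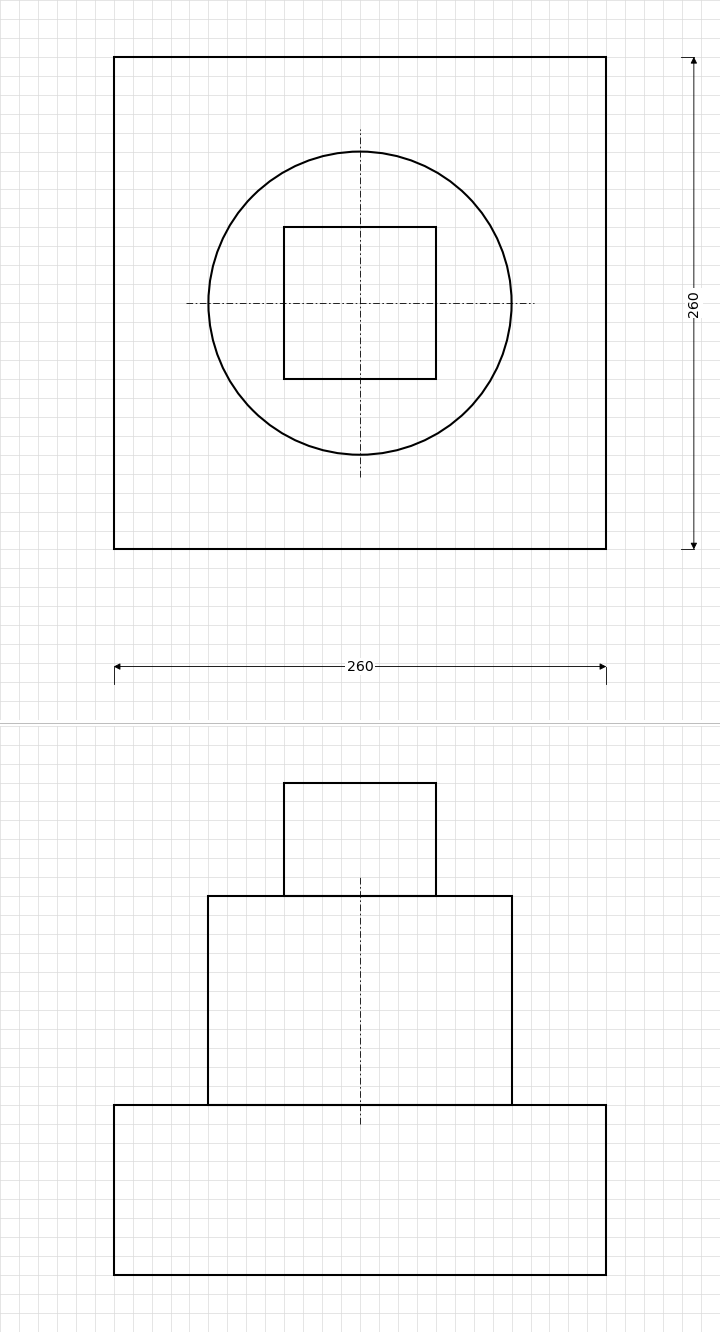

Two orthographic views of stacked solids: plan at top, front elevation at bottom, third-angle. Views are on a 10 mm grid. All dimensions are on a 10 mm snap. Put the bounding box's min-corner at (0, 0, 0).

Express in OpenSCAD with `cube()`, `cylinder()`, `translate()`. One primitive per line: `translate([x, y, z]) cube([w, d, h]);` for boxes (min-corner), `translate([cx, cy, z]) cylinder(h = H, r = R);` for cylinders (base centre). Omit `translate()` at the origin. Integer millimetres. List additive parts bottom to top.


cube([260, 260, 90]);
translate([130, 130, 90]) cylinder(h = 110, r = 80);
translate([90, 90, 200]) cube([80, 80, 60]);


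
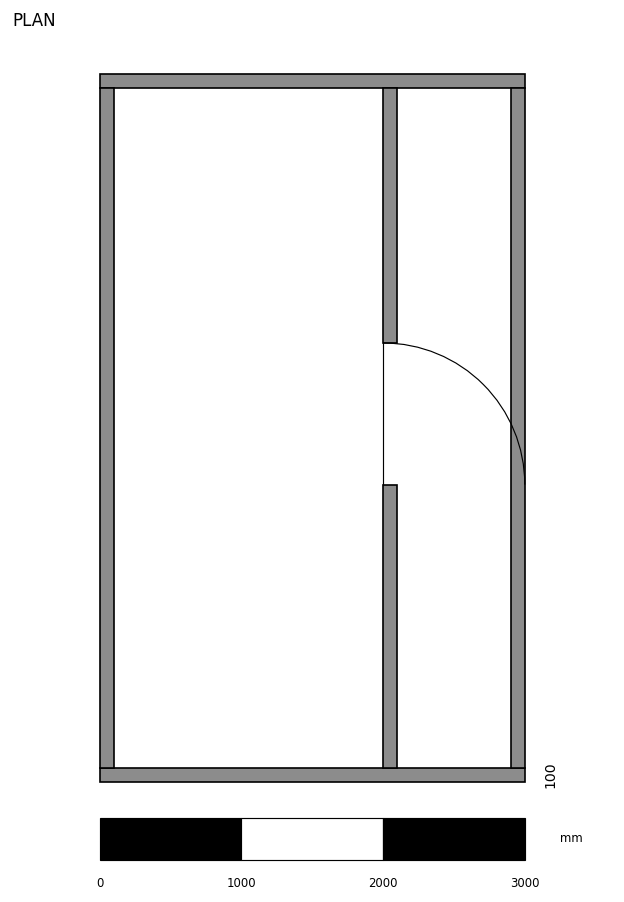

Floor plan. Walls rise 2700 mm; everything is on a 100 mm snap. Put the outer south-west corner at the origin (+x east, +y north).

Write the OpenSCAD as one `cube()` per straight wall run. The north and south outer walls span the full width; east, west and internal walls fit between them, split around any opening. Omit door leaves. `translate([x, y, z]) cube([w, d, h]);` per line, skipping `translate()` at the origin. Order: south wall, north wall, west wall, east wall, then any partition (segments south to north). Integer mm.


cube([3000, 100, 2700]);
translate([0, 4900, 0]) cube([3000, 100, 2700]);
translate([0, 100, 0]) cube([100, 4800, 2700]);
translate([2900, 100, 0]) cube([100, 4800, 2700]);
translate([2000, 100, 0]) cube([100, 2000, 2700]);
translate([2000, 3100, 0]) cube([100, 1800, 2700]);
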